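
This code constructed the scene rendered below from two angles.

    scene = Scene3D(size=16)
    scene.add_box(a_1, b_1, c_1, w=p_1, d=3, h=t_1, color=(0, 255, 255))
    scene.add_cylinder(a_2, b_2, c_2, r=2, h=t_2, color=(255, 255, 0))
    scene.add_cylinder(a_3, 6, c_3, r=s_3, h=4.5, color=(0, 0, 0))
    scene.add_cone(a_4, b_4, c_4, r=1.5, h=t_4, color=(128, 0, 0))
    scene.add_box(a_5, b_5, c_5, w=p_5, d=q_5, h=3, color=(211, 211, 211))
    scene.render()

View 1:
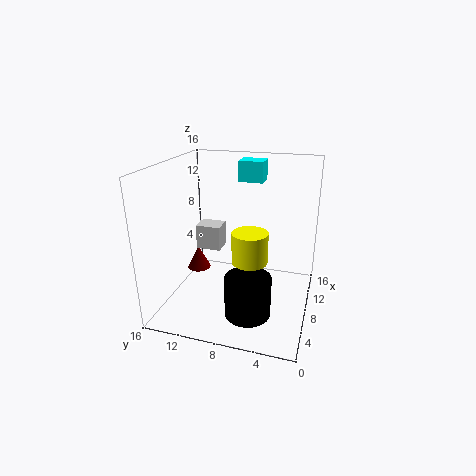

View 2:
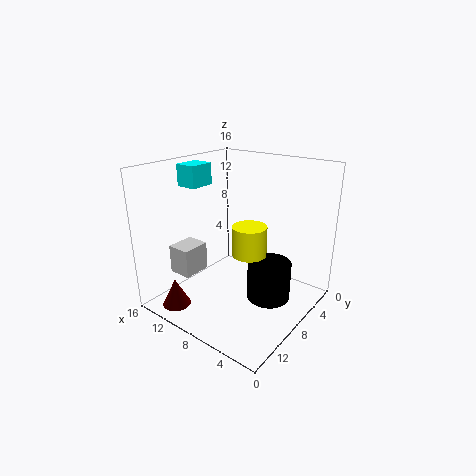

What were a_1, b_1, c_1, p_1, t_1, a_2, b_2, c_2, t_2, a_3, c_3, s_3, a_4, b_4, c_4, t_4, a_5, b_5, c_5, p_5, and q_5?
a_1 = 13; b_1 = 6.5; c_1 = 13; p_1 = 2.5; t_1 = 2.5; a_2 = 7.5; b_2 = 6.5; c_2 = 5.5; t_2 = 3.5; a_3 = 5; c_3 = 0.5; s_3 = 2.5; a_4 = 11.5; b_4 = 14.5; c_4 = 1.5; t_4 = 3; a_5 = 10; b_5 = 11; c_5 = 5; p_5 = 2.5; q_5 = 3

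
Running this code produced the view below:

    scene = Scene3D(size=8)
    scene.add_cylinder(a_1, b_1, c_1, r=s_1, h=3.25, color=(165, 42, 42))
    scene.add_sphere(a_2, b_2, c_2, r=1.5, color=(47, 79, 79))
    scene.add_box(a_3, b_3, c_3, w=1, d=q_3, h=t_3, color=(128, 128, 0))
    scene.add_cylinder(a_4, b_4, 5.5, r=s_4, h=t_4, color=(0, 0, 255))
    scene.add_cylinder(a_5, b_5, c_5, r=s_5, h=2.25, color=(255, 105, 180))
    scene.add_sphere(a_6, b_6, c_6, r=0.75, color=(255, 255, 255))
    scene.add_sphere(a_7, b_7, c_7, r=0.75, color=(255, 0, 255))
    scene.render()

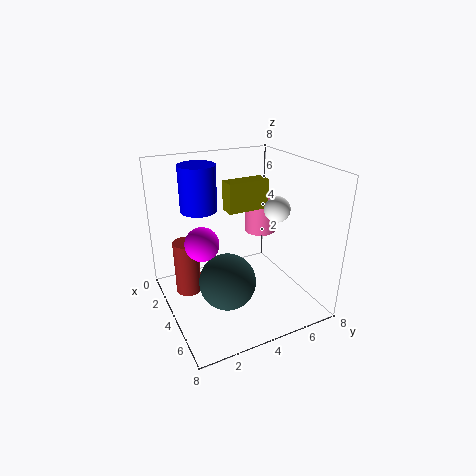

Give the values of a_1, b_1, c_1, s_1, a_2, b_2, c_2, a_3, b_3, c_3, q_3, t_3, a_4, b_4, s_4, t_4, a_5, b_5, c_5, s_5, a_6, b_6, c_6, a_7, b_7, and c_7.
a_1 = 2.25, b_1 = 1.5, c_1 = 0.25, s_1 = 0.75, a_2 = 5.25, b_2 = 2.75, c_2 = 2.25, a_3 = 2, b_3 = 4, c_3 = 5, q_3 = 2.5, t_3 = 1.75, a_4 = 2.75, b_4 = 2.25, s_4 = 1, t_4 = 2.5, a_5 = 1.75, b_5 = 6.75, c_5 = 3, s_5 = 1, a_6 = 4, b_6 = 6.5, c_6 = 5.25, a_7 = 6.5, b_7 = 1, c_7 = 5.5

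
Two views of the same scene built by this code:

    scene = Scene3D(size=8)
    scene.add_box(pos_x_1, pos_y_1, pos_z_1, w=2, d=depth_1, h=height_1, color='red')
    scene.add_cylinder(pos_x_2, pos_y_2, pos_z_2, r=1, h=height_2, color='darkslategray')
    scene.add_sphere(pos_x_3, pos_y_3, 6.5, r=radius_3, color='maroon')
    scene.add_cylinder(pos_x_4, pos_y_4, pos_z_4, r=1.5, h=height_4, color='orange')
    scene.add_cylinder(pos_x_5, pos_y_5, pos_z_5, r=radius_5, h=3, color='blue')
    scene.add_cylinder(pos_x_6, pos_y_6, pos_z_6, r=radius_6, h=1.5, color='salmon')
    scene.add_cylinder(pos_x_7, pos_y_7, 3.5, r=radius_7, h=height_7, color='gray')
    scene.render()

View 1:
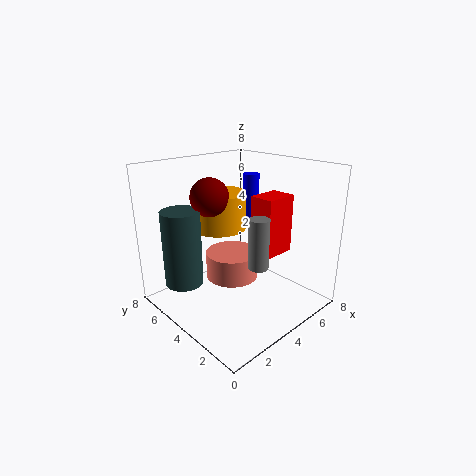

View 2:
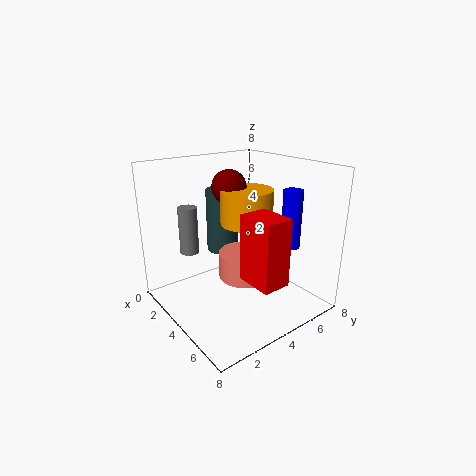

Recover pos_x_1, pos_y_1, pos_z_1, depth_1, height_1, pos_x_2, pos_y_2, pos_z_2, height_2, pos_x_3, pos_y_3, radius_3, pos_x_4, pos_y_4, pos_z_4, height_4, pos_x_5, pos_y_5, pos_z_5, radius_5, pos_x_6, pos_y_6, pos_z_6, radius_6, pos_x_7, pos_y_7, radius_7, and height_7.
pos_x_1 = 5.5, pos_y_1 = 3, pos_z_1 = 2.5, depth_1 = 1.5, height_1 = 3.5, pos_x_2 = 1, pos_y_2 = 5, pos_z_2 = 2, height_2 = 4, pos_x_3 = 2.5, pos_y_3 = 4.5, radius_3 = 1, pos_x_4 = 3.5, pos_y_4 = 5, pos_z_4 = 4.5, height_4 = 2, pos_x_5 = 6.5, pos_y_5 = 5.5, pos_z_5 = 4, radius_5 = 0.5, pos_x_6 = 4, pos_y_6 = 4.5, pos_z_6 = 1.5, radius_6 = 1.5, pos_x_7 = 3, pos_y_7 = 1.5, radius_7 = 0.5, height_7 = 2.5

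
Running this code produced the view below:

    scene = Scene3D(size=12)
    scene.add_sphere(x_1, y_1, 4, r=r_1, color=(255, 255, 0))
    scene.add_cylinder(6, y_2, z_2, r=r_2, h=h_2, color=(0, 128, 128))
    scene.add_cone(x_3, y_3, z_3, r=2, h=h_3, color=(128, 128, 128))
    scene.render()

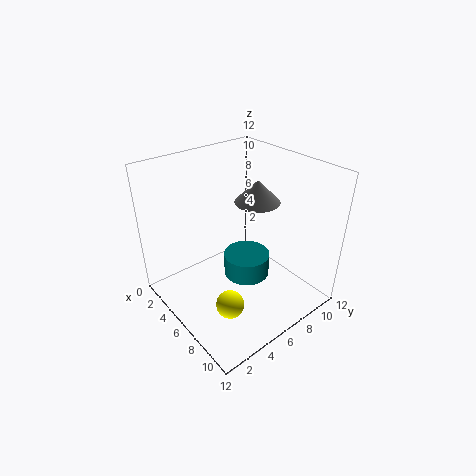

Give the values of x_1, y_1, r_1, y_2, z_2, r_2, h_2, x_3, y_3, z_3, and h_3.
x_1 = 10
y_1 = 2
r_1 = 1
y_2 = 7
z_2 = 2
r_2 = 2
h_2 = 2
x_3 = 5
y_3 = 9
z_3 = 8
h_3 = 2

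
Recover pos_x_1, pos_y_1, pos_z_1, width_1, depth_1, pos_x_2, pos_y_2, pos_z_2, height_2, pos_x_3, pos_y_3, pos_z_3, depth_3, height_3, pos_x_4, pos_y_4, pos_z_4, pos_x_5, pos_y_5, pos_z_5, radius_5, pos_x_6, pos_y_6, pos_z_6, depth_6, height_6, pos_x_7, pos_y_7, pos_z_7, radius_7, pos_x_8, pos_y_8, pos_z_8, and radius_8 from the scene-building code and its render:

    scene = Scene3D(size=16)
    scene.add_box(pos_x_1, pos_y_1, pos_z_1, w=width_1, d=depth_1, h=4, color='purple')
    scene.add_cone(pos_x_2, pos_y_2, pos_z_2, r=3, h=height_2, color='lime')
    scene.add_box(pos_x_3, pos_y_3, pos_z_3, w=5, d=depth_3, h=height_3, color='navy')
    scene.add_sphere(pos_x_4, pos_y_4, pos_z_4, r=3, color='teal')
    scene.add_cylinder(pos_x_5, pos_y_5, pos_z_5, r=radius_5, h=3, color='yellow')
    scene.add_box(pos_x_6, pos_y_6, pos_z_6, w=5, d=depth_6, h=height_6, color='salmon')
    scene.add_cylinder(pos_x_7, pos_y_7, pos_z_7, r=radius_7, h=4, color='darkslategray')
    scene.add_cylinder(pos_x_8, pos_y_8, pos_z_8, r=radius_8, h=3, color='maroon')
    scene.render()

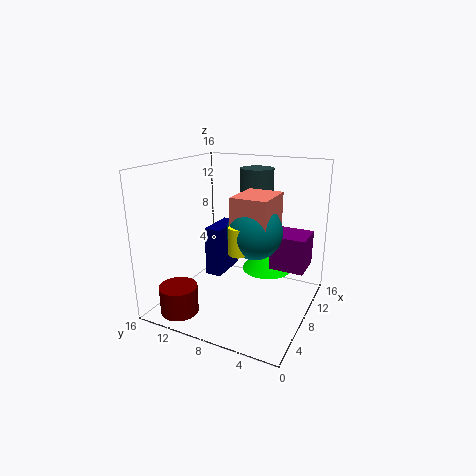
pos_x_1 = 10, pos_y_1 = 1, pos_z_1 = 4, width_1 = 4, depth_1 = 4, pos_x_2 = 12, pos_y_2 = 6, pos_z_2 = 3, height_2 = 4, pos_x_3 = 9, pos_y_3 = 11, pos_z_3 = 2, depth_3 = 2, height_3 = 6, pos_x_4 = 8, pos_y_4 = 6, pos_z_4 = 9, pos_x_5 = 6, pos_y_5 = 7, pos_z_5 = 7, radius_5 = 1, pos_x_6 = 6, pos_y_6 = 4, pos_z_6 = 9, depth_6 = 4, height_6 = 4, pos_x_7 = 13, pos_y_7 = 8, pos_z_7 = 11, radius_7 = 2, pos_x_8 = 2, pos_y_8 = 12, pos_z_8 = 1, radius_8 = 2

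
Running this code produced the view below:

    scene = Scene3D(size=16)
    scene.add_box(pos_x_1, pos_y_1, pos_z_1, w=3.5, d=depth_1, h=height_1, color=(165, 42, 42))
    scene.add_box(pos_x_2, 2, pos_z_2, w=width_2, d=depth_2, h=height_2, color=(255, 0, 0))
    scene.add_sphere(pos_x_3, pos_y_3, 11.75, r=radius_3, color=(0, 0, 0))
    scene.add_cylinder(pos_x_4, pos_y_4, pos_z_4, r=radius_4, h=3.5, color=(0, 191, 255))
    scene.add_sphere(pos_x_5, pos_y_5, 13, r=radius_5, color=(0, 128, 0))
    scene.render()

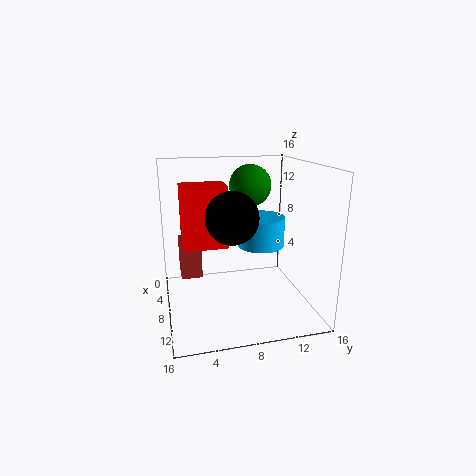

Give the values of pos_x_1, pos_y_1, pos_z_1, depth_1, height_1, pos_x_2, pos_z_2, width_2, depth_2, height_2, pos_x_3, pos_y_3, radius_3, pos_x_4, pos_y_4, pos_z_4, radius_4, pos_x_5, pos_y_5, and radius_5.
pos_x_1 = 1.75, pos_y_1 = 1.75, pos_z_1 = 2.25, depth_1 = 2.5, height_1 = 4.5, pos_x_2 = 4.25, pos_z_2 = 6.75, width_2 = 3.5, depth_2 = 5, height_2 = 7, pos_x_3 = 12.75, pos_y_3 = 6.25, radius_3 = 2.5, pos_x_4 = 6.25, pos_y_4 = 11.25, pos_z_4 = 6.25, radius_4 = 2.75, pos_x_5 = 4, pos_y_5 = 10.5, radius_5 = 2.5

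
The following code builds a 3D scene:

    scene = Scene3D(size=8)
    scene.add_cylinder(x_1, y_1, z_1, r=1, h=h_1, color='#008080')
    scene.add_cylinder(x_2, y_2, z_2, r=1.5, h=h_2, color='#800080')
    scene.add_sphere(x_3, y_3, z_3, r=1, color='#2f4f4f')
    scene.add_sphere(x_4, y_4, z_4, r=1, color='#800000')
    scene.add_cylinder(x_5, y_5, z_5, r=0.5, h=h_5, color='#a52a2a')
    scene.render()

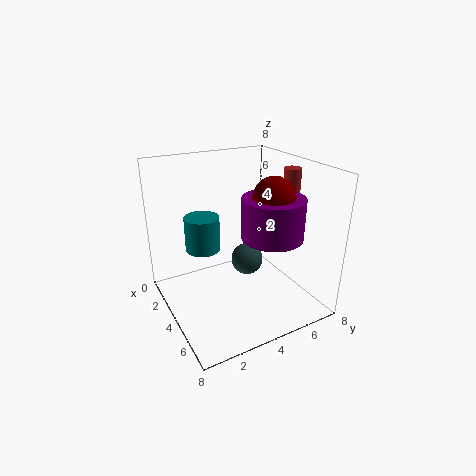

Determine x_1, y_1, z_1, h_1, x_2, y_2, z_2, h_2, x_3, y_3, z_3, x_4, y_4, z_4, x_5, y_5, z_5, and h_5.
x_1 = 2.5, y_1 = 2.5, z_1 = 3, h_1 = 2, x_2 = 6.5, y_2 = 4.5, z_2 = 5, h_2 = 2, x_3 = 2.5, y_3 = 5.5, z_3 = 1.5, x_4 = 6.5, y_4 = 4.5, z_4 = 7, x_5 = 4, y_5 = 7.5, z_5 = 5, h_5 = 2.5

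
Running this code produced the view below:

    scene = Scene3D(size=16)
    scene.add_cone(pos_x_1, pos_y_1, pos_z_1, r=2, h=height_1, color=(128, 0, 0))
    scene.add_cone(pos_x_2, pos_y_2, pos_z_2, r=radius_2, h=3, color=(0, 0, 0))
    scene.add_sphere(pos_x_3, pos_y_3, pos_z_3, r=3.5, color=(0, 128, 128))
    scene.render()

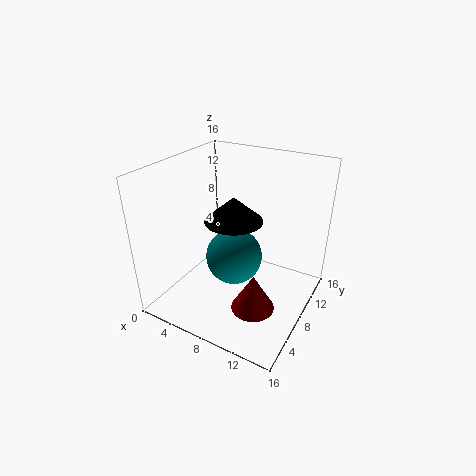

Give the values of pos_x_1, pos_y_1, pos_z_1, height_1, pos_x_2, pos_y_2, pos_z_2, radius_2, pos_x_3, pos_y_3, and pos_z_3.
pos_x_1 = 13; pos_y_1 = 2; pos_z_1 = 5; height_1 = 3.5; pos_x_2 = 6; pos_y_2 = 10.5; pos_z_2 = 8.5; radius_2 = 3.5; pos_x_3 = 6; pos_y_3 = 10.5; pos_z_3 = 3.5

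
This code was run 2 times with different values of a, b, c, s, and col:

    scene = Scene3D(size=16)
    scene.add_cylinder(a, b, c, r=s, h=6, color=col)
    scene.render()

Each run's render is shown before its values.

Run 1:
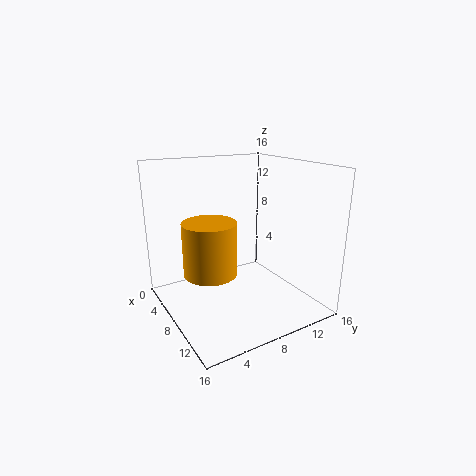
a = 7
b = 5
c = 4
s = 3
col = 'orange'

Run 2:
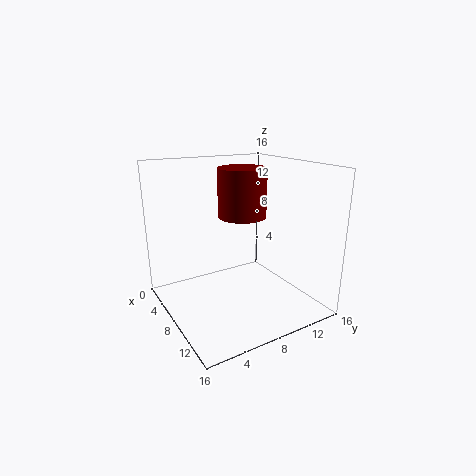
a = 4
b = 11
c = 9
s = 3
col = 'maroon'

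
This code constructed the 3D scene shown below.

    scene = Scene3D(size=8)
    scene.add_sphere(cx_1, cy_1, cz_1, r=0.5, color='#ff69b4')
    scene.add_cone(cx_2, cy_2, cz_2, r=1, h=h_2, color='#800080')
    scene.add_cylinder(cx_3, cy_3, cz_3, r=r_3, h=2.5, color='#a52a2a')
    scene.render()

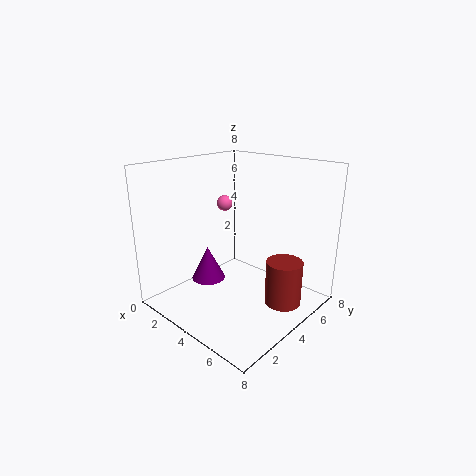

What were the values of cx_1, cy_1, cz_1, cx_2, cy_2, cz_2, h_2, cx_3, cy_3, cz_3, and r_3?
cx_1 = 1
cy_1 = 6
cz_1 = 5
cx_2 = 2
cy_2 = 3.5
cz_2 = 1
h_2 = 2
cx_3 = 6.5
cy_3 = 5
cz_3 = 0.5
r_3 = 1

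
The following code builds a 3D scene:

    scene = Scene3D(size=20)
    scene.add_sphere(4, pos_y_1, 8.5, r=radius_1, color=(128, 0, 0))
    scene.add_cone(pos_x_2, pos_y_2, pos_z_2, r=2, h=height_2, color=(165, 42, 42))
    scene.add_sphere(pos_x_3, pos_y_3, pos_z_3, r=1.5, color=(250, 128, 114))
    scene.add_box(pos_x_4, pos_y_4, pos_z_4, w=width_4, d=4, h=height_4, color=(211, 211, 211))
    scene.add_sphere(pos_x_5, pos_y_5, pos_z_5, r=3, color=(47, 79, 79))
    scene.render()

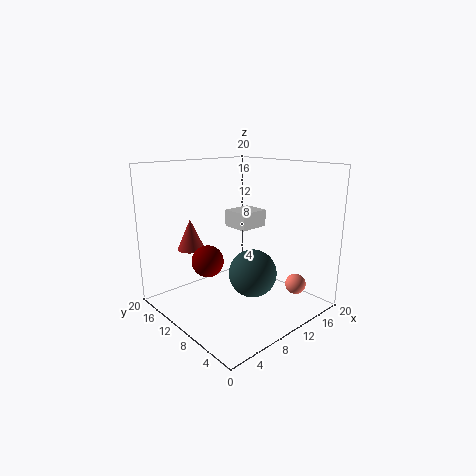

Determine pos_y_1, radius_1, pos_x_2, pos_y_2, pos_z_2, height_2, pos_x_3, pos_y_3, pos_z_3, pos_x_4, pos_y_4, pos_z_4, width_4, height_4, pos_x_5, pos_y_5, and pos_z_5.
pos_y_1 = 9, radius_1 = 2, pos_x_2 = 6.5, pos_y_2 = 16.5, pos_z_2 = 7.5, height_2 = 4.5, pos_x_3 = 17, pos_y_3 = 5, pos_z_3 = 2.5, pos_x_4 = 11.5, pos_y_4 = 10.5, pos_z_4 = 10.5, width_4 = 4.5, height_4 = 2.5, pos_x_5 = 8, pos_y_5 = 5, pos_z_5 = 7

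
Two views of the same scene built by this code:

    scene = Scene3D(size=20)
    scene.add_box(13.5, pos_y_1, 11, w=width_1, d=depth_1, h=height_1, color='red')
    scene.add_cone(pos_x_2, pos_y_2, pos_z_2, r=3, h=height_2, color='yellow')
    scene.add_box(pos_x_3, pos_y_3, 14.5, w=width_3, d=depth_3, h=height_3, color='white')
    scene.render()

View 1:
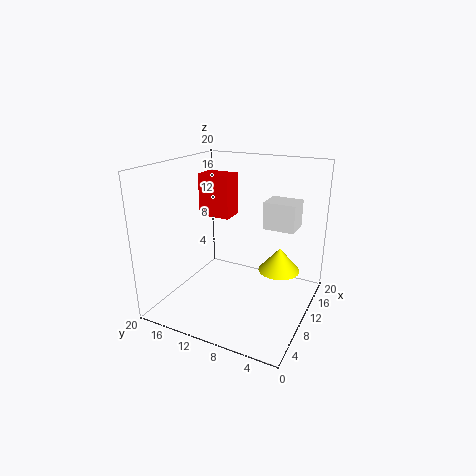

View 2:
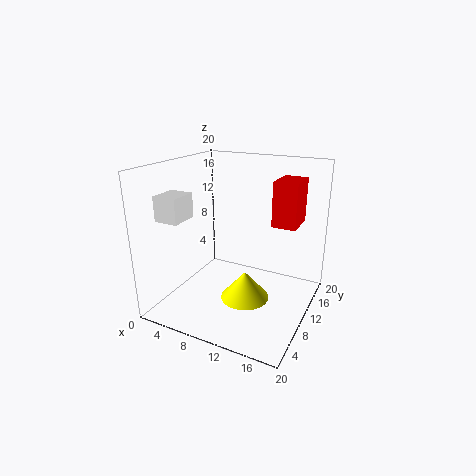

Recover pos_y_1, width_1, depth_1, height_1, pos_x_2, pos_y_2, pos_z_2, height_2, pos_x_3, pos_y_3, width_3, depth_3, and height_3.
pos_y_1 = 13.5, width_1 = 3.5, depth_1 = 5, height_1 = 6.5, pos_x_2 = 13.5, pos_y_2 = 5, pos_z_2 = 4.5, height_2 = 3.5, pos_x_3 = 4, pos_y_3 = 0.5, width_3 = 3, depth_3 = 3.5, height_3 = 3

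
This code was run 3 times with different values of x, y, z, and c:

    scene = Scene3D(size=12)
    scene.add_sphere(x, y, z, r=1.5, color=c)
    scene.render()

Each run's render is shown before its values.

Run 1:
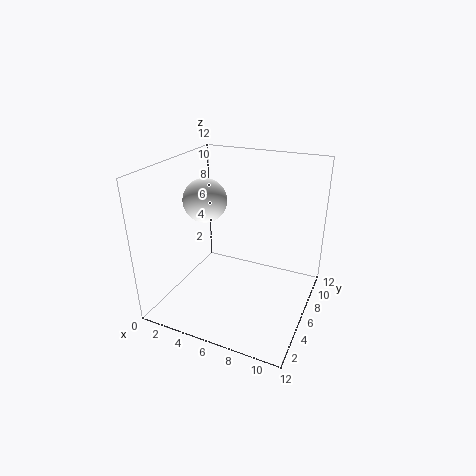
x = 5.25
y = 2.25
z = 10.5
c = 'white'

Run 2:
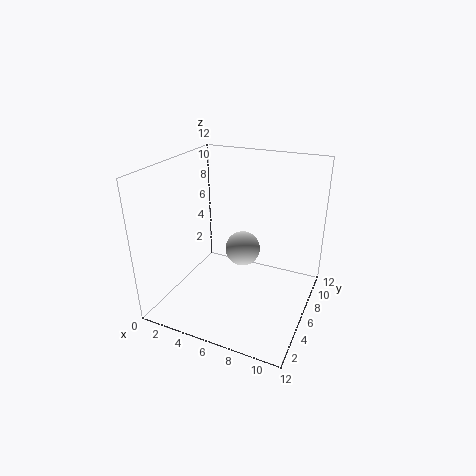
x = 6
y = 7
z = 4.5
c = 'lightgray'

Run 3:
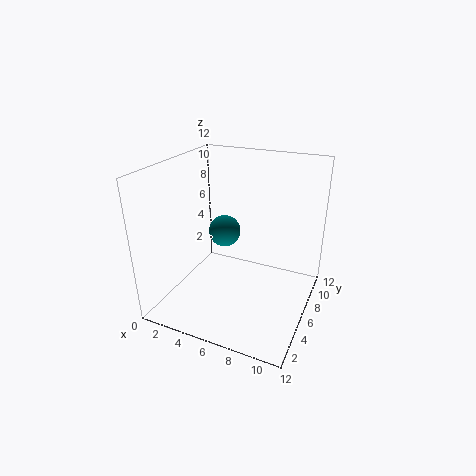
x = 3.25
y = 9
z = 4.75
c = 'teal'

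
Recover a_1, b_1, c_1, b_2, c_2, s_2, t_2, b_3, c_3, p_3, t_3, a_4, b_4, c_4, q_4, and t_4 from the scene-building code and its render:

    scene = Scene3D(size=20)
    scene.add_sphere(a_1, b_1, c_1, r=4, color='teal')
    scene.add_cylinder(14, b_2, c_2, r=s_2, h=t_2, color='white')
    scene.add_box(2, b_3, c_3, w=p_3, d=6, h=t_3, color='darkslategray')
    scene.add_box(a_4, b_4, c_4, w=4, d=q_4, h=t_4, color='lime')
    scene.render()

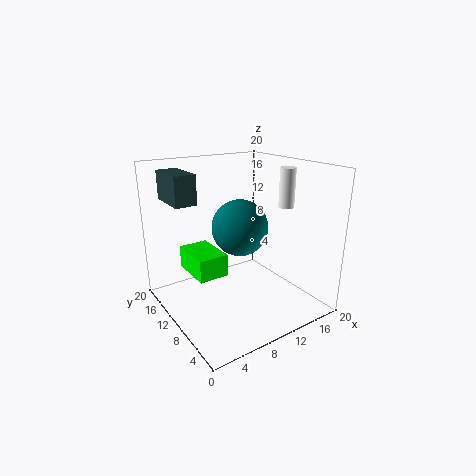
a_1 = 11
b_1 = 11
c_1 = 11
b_2 = 5
c_2 = 15
s_2 = 1
t_2 = 5
b_3 = 12
c_3 = 15
p_3 = 3
t_3 = 4
a_4 = 3
b_4 = 8
c_4 = 6
q_4 = 6
t_4 = 3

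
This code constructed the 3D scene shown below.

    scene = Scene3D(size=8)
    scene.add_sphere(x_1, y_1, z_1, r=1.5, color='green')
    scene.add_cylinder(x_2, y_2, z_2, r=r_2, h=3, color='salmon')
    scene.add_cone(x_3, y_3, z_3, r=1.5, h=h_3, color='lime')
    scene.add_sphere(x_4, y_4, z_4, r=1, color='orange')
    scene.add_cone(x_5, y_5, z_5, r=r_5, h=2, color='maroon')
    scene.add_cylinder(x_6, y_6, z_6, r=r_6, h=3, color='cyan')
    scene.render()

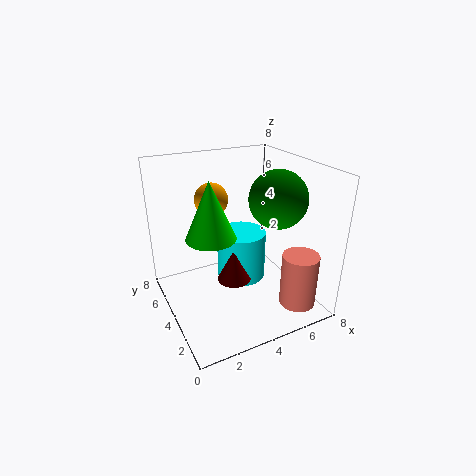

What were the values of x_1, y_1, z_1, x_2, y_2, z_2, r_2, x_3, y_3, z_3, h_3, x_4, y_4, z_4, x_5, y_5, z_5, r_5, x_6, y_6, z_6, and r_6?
x_1 = 5.5
y_1 = 2.5
z_1 = 6.5
x_2 = 6.5
y_2 = 1.5
z_2 = 0.5
r_2 = 1
x_3 = 3
y_3 = 5.5
z_3 = 3.5
h_3 = 3.5
x_4 = 3.5
y_4 = 6.5
z_4 = 5.5
x_5 = 4
y_5 = 4.5
z_5 = 1
r_5 = 1
x_6 = 5
y_6 = 5.5
z_6 = 0.5
r_6 = 1.5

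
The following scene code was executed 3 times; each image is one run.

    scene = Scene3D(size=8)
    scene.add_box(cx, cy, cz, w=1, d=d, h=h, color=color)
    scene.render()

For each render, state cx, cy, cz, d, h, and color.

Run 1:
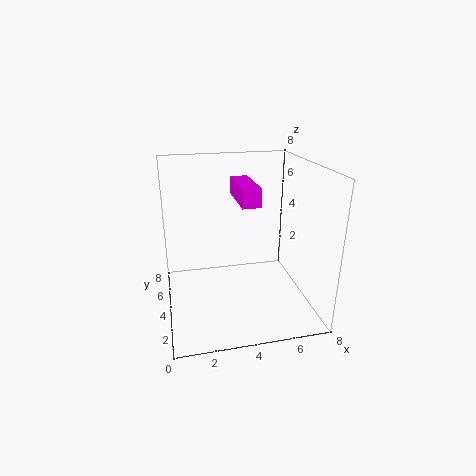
cx = 4; cy = 3; cz = 6; d = 3; h = 1; color = 'magenta'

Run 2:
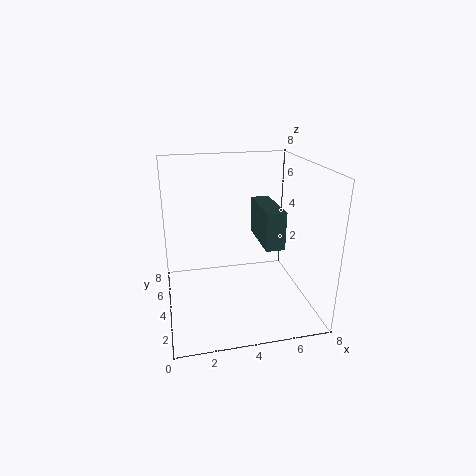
cx = 5; cy = 2; cz = 4; d = 3; h = 2; color = 'darkslategray'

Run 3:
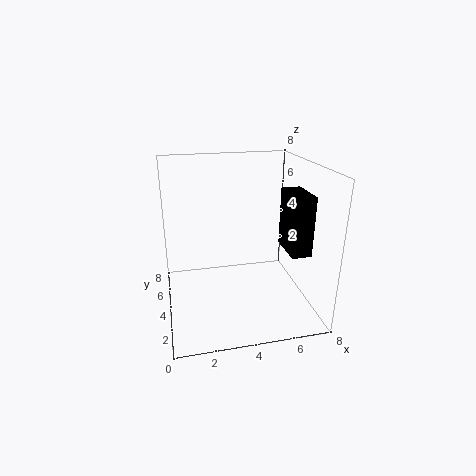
cx = 6; cy = 1; cz = 4; d = 2; h = 3; color = 'black'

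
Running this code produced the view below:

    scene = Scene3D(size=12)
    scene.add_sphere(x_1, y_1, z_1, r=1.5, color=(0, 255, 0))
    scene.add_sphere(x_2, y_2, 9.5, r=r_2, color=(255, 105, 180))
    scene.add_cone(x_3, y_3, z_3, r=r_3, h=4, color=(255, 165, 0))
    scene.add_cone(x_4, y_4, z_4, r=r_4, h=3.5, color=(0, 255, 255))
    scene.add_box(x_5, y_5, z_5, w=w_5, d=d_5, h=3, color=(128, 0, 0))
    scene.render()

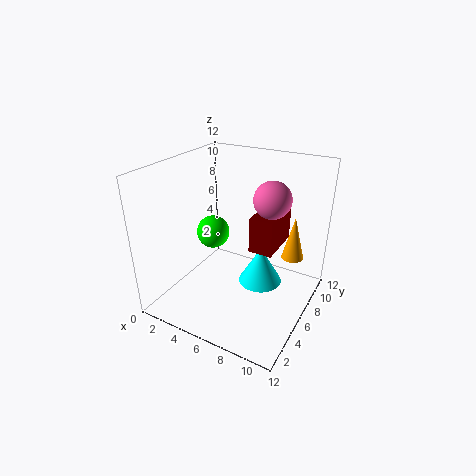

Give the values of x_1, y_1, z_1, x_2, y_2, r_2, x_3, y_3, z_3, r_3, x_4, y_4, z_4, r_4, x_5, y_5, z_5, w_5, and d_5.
x_1 = 2.5, y_1 = 7.5, z_1 = 5, x_2 = 8.5, y_2 = 7, r_2 = 1.5, x_3 = 9.5, y_3 = 10, z_3 = 3, r_3 = 1, x_4 = 7, y_4 = 8.5, z_4 = 0.5, r_4 = 2, x_5 = 7, y_5 = 6, z_5 = 5, w_5 = 2, d_5 = 4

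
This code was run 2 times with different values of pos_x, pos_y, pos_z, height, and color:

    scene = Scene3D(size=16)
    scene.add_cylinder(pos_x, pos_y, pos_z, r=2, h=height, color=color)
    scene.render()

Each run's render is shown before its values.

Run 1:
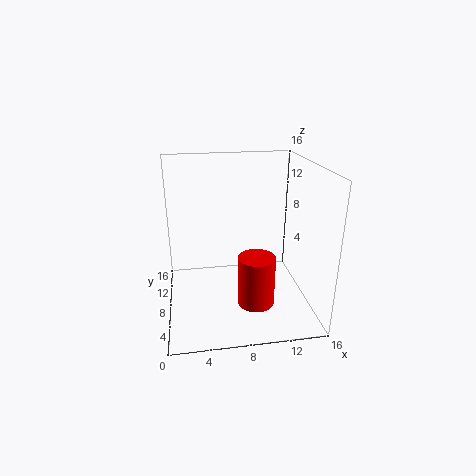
pos_x = 9.5; pos_y = 5; pos_z = 1.5; height = 5.5; color = 'red'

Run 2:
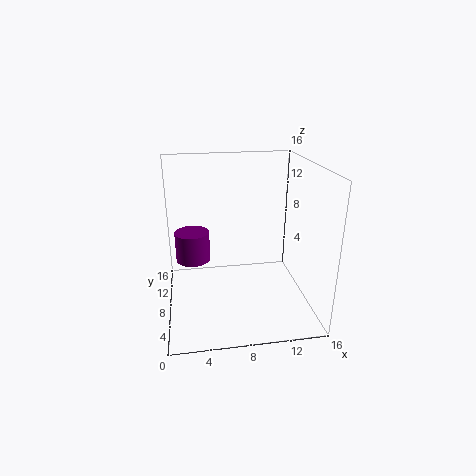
pos_x = 3; pos_y = 10.5; pos_z = 4.5; height = 3.5; color = 'purple'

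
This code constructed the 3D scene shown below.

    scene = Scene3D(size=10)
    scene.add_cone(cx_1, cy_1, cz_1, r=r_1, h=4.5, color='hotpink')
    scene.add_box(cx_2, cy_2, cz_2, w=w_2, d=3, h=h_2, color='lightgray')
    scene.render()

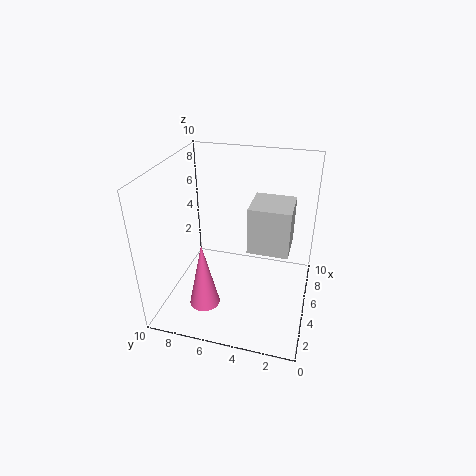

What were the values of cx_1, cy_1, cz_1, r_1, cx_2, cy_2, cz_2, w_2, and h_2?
cx_1 = 2
cy_1 = 6.5
cz_1 = 1.5
r_1 = 1
cx_2 = 5.5
cy_2 = 1.5
cz_2 = 3.5
w_2 = 3
h_2 = 3.5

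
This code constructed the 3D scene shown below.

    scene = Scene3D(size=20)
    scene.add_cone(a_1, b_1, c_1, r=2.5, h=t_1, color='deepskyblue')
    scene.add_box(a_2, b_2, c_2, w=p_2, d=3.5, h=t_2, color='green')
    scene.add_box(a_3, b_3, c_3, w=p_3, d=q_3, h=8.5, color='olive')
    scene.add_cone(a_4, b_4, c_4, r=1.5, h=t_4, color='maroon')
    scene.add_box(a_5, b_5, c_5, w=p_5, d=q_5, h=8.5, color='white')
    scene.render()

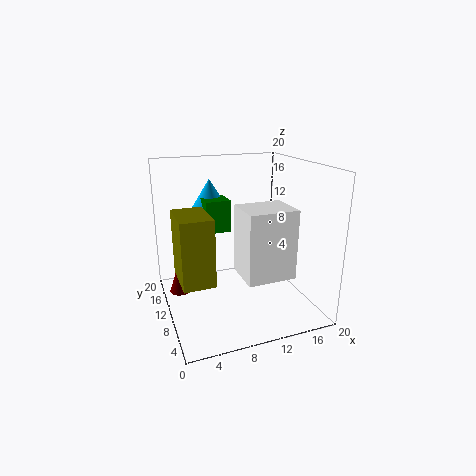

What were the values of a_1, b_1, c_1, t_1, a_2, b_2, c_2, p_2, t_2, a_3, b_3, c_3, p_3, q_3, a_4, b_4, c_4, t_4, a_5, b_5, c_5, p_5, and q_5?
a_1 = 7.5; b_1 = 15; c_1 = 13.5; t_1 = 4; a_2 = 6; b_2 = 11.5; c_2 = 10.5; p_2 = 3.5; t_2 = 4.5; a_3 = 1; b_3 = 4; c_3 = 6.5; p_3 = 4; q_3 = 6; a_4 = 2; b_4 = 12.5; c_4 = 2; t_4 = 4.5; a_5 = 8; b_5 = 1; c_5 = 7.5; p_5 = 6; q_5 = 5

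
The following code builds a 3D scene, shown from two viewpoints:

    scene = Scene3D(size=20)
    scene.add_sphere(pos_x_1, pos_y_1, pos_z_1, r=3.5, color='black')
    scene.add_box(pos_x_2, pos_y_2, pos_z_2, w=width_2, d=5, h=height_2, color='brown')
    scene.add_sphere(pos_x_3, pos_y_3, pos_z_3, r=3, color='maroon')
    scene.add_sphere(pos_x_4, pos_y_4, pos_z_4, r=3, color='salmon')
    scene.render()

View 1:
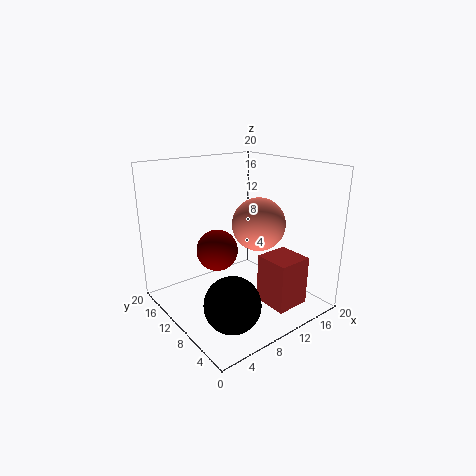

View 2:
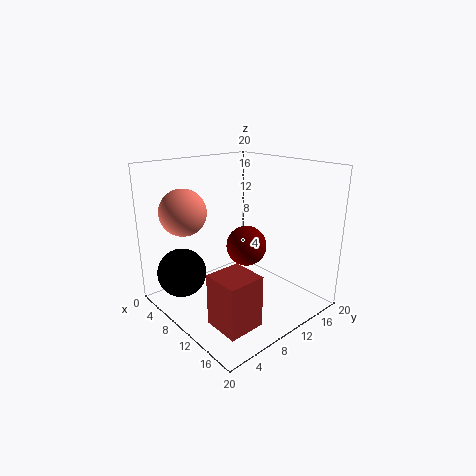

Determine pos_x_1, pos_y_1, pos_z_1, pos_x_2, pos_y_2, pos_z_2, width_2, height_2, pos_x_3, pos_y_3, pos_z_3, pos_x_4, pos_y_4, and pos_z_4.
pos_x_1 = 4.5; pos_y_1 = 4; pos_z_1 = 4.5; pos_x_2 = 12; pos_y_2 = 3; pos_z_2 = 0.5; width_2 = 5; height_2 = 7; pos_x_3 = 8.5; pos_y_3 = 13; pos_z_3 = 7.5; pos_x_4 = 7.5; pos_y_4 = 3; pos_z_4 = 14.5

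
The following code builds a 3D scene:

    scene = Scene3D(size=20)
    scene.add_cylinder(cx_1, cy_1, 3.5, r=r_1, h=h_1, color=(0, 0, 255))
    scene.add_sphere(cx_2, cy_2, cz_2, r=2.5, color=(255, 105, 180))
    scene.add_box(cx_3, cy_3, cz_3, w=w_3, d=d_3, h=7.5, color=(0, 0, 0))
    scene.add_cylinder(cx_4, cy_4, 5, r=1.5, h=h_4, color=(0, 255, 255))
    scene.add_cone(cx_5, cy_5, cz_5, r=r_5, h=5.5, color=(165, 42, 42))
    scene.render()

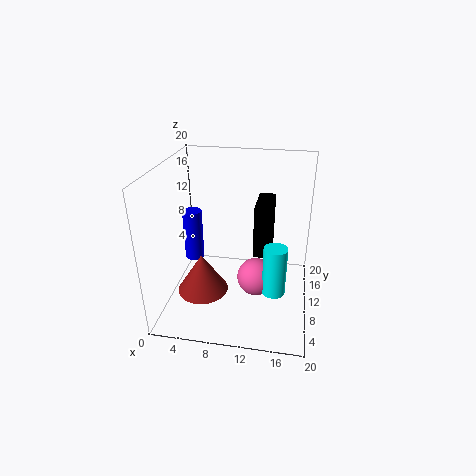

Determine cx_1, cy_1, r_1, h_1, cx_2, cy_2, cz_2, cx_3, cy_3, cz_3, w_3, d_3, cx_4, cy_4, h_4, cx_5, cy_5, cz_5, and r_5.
cx_1 = 2, cy_1 = 14.5, r_1 = 1.5, h_1 = 8, cx_2 = 13, cy_2 = 7, cz_2 = 6, cx_3 = 12, cy_3 = 11, cz_3 = 6.5, w_3 = 2.5, d_3 = 6.5, cx_4 = 15.5, cy_4 = 5.5, h_4 = 6.5, cx_5 = 5.5, cy_5 = 7, cz_5 = 3, r_5 = 3.5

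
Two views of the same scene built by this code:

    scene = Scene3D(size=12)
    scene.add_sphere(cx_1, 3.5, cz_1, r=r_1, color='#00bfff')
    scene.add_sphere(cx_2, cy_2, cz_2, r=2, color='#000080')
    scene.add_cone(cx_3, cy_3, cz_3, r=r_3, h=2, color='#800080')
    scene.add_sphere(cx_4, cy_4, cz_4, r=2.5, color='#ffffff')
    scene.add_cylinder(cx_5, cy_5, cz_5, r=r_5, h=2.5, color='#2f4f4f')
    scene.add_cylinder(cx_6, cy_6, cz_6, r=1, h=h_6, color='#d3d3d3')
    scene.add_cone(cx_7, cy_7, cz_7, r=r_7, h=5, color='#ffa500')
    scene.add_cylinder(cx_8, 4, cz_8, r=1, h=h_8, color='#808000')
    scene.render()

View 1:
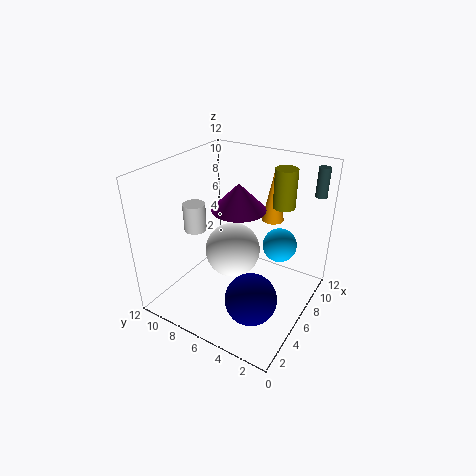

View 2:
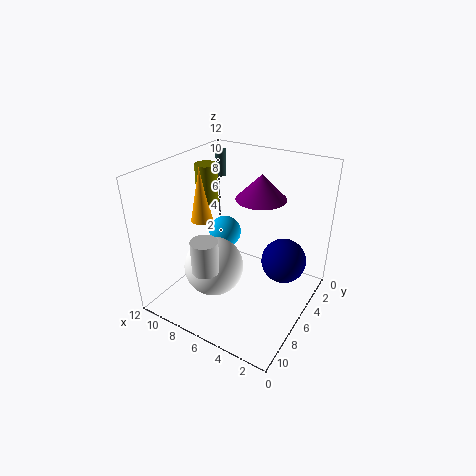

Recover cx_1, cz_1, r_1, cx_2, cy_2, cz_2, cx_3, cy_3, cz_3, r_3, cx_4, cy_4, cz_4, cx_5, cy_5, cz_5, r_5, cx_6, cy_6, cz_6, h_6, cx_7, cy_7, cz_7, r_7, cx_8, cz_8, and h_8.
cx_1 = 9, cz_1 = 4.5, r_1 = 1.5, cx_2 = 3, cy_2 = 3, cz_2 = 3, cx_3 = 4.5, cy_3 = 5, cz_3 = 9.5, r_3 = 2, cx_4 = 7.5, cy_4 = 7.5, cz_4 = 3.5, cx_5 = 11, cy_5 = 1, cz_5 = 9, r_5 = 0.5, cx_6 = 6, cy_6 = 10.5, cz_6 = 5.5, h_6 = 2.5, cx_7 = 10.5, cy_7 = 5, cz_7 = 6, r_7 = 1, cx_8 = 10.5, cz_8 = 7.5, h_8 = 3.5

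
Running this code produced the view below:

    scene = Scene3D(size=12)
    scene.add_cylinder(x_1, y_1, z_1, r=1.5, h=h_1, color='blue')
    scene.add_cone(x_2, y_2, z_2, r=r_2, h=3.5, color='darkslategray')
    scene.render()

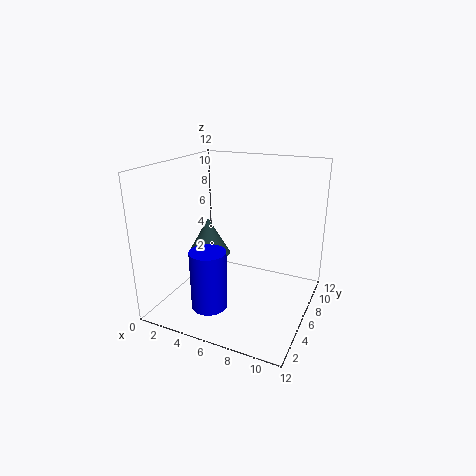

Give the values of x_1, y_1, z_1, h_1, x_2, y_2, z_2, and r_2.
x_1 = 4.5; y_1 = 3.5; z_1 = 0.5; h_1 = 5; x_2 = 2; y_2 = 8; z_2 = 3; r_2 = 2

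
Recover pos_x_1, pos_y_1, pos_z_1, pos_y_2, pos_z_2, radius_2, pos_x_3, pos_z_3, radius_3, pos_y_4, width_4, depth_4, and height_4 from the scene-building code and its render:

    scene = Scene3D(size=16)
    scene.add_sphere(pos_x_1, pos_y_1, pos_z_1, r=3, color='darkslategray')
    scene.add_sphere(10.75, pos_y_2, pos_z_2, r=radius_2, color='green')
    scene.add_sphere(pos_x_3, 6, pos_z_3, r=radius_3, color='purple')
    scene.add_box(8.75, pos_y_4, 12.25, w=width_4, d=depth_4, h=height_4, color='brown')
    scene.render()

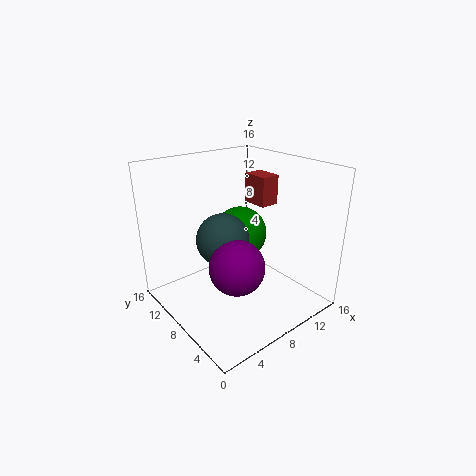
pos_x_1 = 7, pos_y_1 = 9.5, pos_z_1 = 7.5, pos_y_2 = 11, pos_z_2 = 6.75, radius_2 = 3.25, pos_x_3 = 6.25, pos_z_3 = 5.75, radius_3 = 3, pos_y_4 = 5, width_4 = 2, depth_4 = 2.75, height_4 = 3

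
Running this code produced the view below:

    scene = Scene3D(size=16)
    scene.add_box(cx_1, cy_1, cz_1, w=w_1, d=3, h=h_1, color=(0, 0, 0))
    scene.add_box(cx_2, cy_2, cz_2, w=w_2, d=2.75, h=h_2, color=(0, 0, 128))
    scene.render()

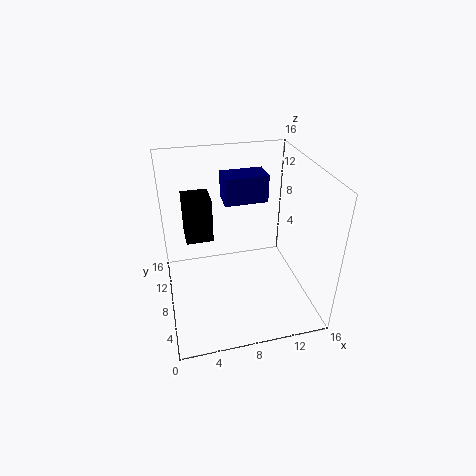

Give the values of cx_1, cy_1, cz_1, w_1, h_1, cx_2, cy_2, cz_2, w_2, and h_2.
cx_1 = 2.25
cy_1 = 6.25
cz_1 = 9.25
w_1 = 2.75
h_1 = 4.5
cx_2 = 6.75
cy_2 = 8.5
cz_2 = 11.75
w_2 = 4.75
h_2 = 3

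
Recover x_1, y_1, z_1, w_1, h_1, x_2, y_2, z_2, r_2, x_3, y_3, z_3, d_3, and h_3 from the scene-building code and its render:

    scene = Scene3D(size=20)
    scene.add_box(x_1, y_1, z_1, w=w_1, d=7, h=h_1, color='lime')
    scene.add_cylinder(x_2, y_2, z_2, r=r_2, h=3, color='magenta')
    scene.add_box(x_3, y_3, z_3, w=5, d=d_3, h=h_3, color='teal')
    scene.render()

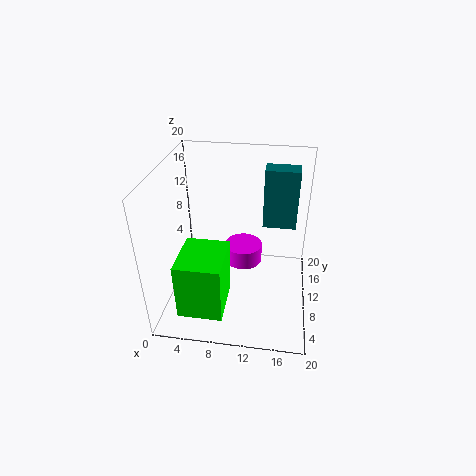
x_1 = 3
y_1 = 2
z_1 = 2
w_1 = 6
h_1 = 8
x_2 = 10
y_2 = 16
z_2 = 2
r_2 = 3
x_3 = 13
y_3 = 15
z_3 = 9
d_3 = 3
h_3 = 9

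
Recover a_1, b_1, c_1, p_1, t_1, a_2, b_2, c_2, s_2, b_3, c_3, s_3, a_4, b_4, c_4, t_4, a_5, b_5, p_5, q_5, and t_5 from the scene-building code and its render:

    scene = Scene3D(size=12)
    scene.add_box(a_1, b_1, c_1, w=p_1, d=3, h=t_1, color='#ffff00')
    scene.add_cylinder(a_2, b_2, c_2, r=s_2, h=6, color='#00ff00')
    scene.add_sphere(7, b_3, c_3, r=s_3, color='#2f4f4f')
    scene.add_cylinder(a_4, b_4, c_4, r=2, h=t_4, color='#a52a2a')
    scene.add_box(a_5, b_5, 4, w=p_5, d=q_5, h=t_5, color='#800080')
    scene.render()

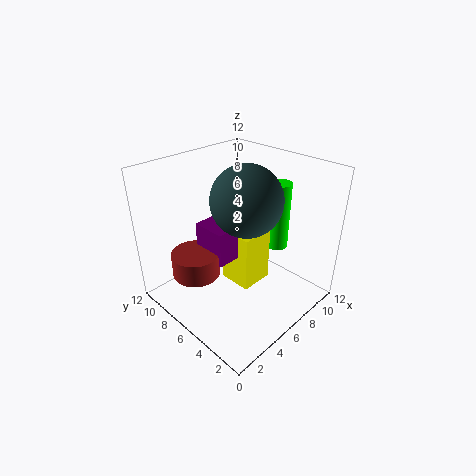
a_1 = 6; b_1 = 5; c_1 = 1; p_1 = 3; t_1 = 5; a_2 = 10; b_2 = 5; c_2 = 4; s_2 = 1; b_3 = 6; c_3 = 9; s_3 = 3; a_4 = 3; b_4 = 8; c_4 = 3; t_4 = 2; a_5 = 4; b_5 = 6; p_5 = 4; q_5 = 3; t_5 = 3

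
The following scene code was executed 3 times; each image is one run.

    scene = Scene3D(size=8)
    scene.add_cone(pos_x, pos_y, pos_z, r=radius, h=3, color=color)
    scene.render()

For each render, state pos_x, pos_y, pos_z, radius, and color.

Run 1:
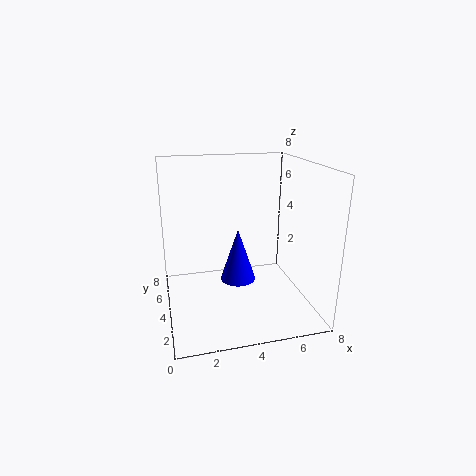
pos_x = 4
pos_y = 4
pos_z = 1.5
radius = 1
color = 'blue'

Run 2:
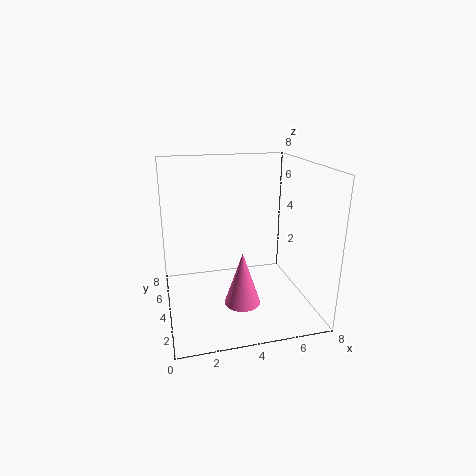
pos_x = 4
pos_y = 3
pos_z = 0.5
radius = 1
color = 'hotpink'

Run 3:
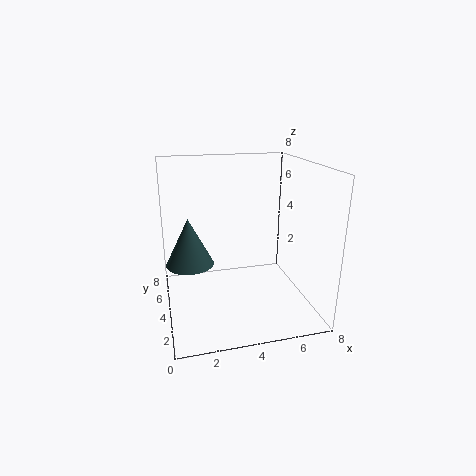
pos_x = 1.5
pos_y = 6.5
pos_z = 1.5
radius = 1.5
color = 'darkslategray'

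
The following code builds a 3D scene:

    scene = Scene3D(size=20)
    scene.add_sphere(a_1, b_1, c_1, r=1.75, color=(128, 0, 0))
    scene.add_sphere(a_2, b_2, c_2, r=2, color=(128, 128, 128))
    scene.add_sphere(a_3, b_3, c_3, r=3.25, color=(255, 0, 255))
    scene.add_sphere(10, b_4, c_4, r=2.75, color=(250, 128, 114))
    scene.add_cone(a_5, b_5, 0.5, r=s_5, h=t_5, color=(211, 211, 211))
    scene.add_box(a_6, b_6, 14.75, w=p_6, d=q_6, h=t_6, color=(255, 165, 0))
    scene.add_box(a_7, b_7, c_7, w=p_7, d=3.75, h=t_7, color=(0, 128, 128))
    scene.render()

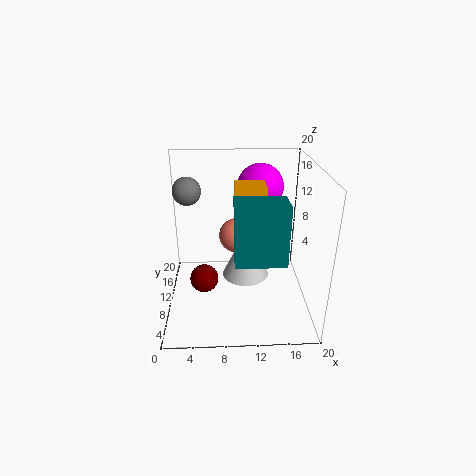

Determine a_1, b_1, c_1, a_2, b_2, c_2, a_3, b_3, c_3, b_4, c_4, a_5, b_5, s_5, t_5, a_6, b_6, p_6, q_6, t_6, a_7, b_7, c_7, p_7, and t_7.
a_1 = 5.5, b_1 = 4.5, c_1 = 7.25, a_2 = 3, b_2 = 13.25, c_2 = 15.75, a_3 = 13.25, b_3 = 13.25, c_3 = 16.25, b_4 = 16.75, c_4 = 7, a_5 = 11.5, b_5 = 15.5, s_5 = 3.75, t_5 = 7.75, a_6 = 9.5, b_6 = 5.5, p_6 = 3.75, q_6 = 3.75, t_6 = 3.75, a_7 = 9.25, b_7 = 1, c_7 = 10.75, p_7 = 6, t_7 = 7.25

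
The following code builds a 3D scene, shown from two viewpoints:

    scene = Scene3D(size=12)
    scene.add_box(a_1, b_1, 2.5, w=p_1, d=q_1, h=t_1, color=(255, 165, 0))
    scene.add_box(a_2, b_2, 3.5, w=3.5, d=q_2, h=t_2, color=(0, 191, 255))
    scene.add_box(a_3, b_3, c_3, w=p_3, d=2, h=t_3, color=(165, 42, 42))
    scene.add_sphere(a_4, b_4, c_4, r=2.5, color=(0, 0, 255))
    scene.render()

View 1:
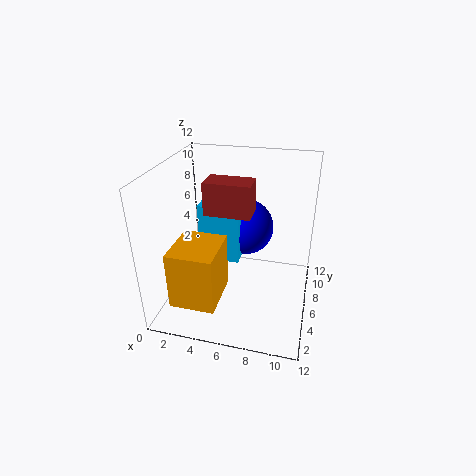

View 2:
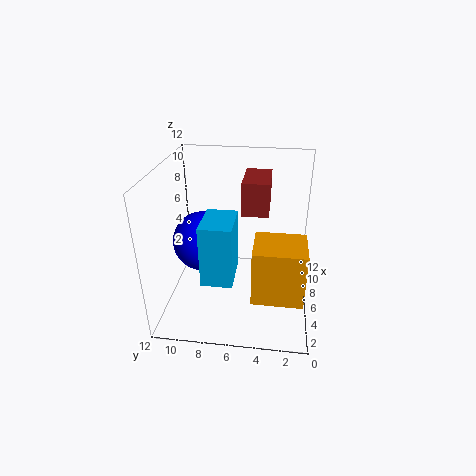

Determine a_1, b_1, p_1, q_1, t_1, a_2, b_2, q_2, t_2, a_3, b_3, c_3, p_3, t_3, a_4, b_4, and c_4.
a_1 = 2, b_1 = 0.5, p_1 = 3.5, q_1 = 4, t_1 = 4.5, a_2 = 2.5, b_2 = 6, q_2 = 2.5, t_2 = 5, a_3 = 4, b_3 = 3.5, c_3 = 9, p_3 = 3.5, t_3 = 2.5, a_4 = 6, b_4 = 9, c_4 = 5.5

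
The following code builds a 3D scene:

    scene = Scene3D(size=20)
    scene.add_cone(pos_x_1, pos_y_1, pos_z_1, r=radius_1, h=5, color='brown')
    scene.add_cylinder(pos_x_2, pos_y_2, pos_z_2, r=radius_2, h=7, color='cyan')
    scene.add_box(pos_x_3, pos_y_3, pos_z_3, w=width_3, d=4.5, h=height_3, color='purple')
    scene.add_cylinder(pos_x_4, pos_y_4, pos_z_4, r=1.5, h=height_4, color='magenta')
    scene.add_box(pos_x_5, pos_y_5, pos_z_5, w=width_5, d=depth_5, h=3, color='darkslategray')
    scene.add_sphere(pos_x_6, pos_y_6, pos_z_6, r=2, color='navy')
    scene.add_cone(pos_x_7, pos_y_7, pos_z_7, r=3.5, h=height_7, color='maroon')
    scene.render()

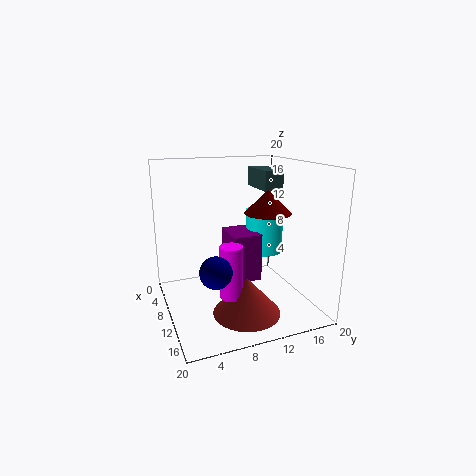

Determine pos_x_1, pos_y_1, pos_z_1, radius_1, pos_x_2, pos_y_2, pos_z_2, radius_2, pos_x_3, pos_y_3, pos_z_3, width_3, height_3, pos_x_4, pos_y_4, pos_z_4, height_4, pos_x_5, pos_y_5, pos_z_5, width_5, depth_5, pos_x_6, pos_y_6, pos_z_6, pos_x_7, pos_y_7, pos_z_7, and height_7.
pos_x_1 = 14.5
pos_y_1 = 9.5
pos_z_1 = 1
radius_1 = 4.5
pos_x_2 = 4
pos_y_2 = 17
pos_z_2 = 5
radius_2 = 3
pos_x_3 = 1.5
pos_y_3 = 10.5
pos_z_3 = 1.5
width_3 = 6
height_3 = 7.5
pos_x_4 = 14
pos_y_4 = 7.5
pos_z_4 = 3.5
height_4 = 7
pos_x_5 = 0.5
pos_y_5 = 15.5
pos_z_5 = 15.5
width_5 = 6.5
depth_5 = 3
pos_x_6 = 15.5
pos_y_6 = 5
pos_z_6 = 8
pos_x_7 = 8
pos_y_7 = 15.5
pos_z_7 = 12.5
height_7 = 3.5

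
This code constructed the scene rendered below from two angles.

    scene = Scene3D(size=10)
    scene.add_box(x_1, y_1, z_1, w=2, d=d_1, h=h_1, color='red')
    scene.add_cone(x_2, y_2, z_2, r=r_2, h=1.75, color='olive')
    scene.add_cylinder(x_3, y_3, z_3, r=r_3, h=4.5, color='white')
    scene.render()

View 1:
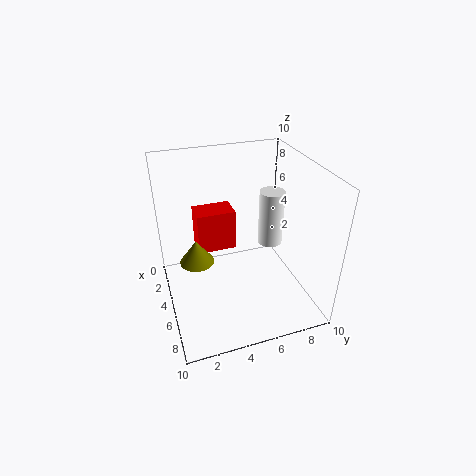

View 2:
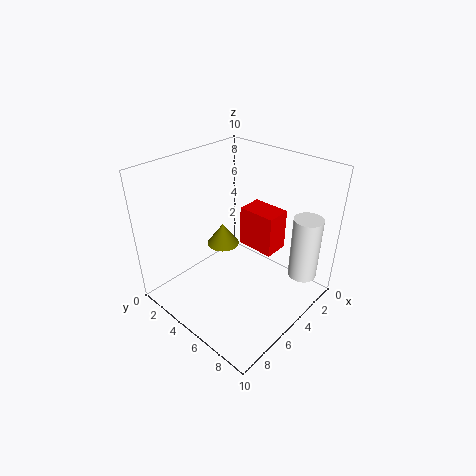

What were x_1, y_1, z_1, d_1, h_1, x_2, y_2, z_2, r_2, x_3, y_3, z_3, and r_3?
x_1 = 0.25
y_1 = 2.75
z_1 = 2.25
d_1 = 3
h_1 = 3.25
x_2 = 3.75
y_2 = 2.25
z_2 = 2.75
r_2 = 1.25
x_3 = 2.25
y_3 = 8.75
z_3 = 2.25
r_3 = 1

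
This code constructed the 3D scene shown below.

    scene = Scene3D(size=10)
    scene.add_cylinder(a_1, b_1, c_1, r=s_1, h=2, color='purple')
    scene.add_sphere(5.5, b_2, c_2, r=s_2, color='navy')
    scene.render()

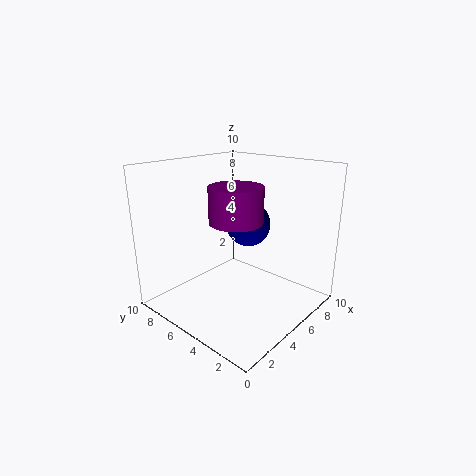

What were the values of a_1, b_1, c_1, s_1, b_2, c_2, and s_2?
a_1 = 2, b_1 = 2.5, c_1 = 7.5, s_1 = 1.5, b_2 = 4.5, c_2 = 6, s_2 = 1.5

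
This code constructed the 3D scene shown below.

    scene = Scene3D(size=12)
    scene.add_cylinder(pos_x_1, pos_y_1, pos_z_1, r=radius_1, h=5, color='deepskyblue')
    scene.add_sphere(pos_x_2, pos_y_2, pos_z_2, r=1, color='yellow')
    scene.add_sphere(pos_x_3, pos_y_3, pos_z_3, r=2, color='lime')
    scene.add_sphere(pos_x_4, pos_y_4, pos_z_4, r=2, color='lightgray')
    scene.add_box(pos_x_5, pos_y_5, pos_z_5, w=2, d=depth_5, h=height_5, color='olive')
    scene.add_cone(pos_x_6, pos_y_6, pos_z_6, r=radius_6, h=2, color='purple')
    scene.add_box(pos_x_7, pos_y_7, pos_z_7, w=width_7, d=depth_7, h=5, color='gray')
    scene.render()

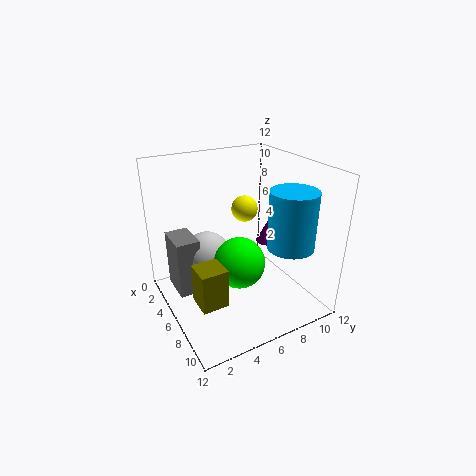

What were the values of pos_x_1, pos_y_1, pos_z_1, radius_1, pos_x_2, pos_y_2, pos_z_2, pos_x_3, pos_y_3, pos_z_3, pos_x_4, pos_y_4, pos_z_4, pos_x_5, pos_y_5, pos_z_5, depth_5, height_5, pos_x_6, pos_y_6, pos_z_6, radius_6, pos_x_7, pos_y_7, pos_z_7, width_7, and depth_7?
pos_x_1 = 8
pos_y_1 = 10
pos_z_1 = 5
radius_1 = 2
pos_x_2 = 7
pos_y_2 = 6
pos_z_2 = 9
pos_x_3 = 8
pos_y_3 = 5
pos_z_3 = 5
pos_x_4 = 4
pos_y_4 = 4
pos_z_4 = 4
pos_x_5 = 8
pos_y_5 = 1
pos_z_5 = 3
depth_5 = 2
height_5 = 3
pos_x_6 = 6
pos_y_6 = 9
pos_z_6 = 5
radius_6 = 1
pos_x_7 = 2
pos_y_7 = 1
pos_z_7 = 1
width_7 = 3
depth_7 = 2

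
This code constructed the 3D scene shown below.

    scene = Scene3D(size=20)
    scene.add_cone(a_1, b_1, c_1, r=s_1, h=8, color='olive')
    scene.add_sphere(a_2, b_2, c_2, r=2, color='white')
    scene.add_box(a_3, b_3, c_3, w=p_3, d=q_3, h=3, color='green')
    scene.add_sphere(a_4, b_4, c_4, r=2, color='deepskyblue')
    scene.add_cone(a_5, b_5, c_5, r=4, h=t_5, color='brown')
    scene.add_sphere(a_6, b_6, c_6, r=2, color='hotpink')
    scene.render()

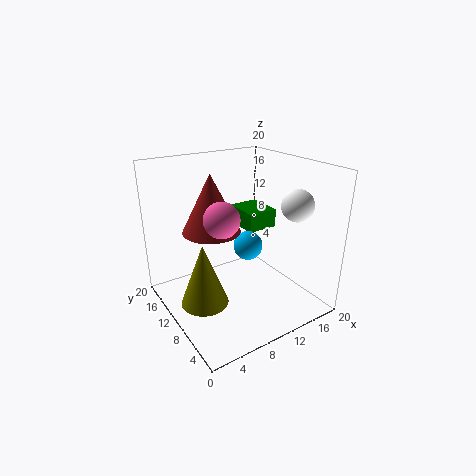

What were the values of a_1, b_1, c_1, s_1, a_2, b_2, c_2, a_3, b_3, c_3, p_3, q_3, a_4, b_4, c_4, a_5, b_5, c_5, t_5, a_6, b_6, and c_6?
a_1 = 3, b_1 = 7, c_1 = 4, s_1 = 3, a_2 = 14, b_2 = 3, c_2 = 16, a_3 = 15, b_3 = 14, c_3 = 8, p_3 = 5, q_3 = 6, a_4 = 11, b_4 = 9, c_4 = 9, a_5 = 7, b_5 = 12, c_5 = 11, t_5 = 8, a_6 = 4, b_6 = 4, c_6 = 16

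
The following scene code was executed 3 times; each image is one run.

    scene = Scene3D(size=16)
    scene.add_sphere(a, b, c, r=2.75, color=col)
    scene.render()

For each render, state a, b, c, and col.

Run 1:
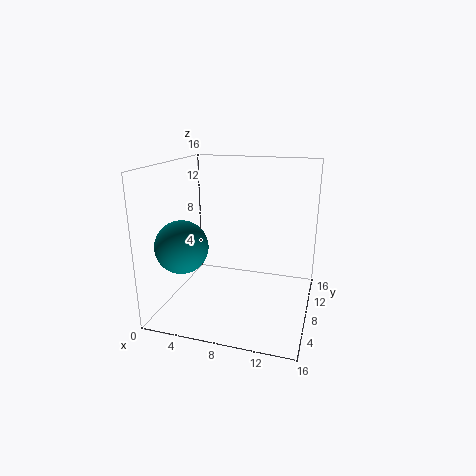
a = 3.25
b = 3.75
c = 8
col = 'teal'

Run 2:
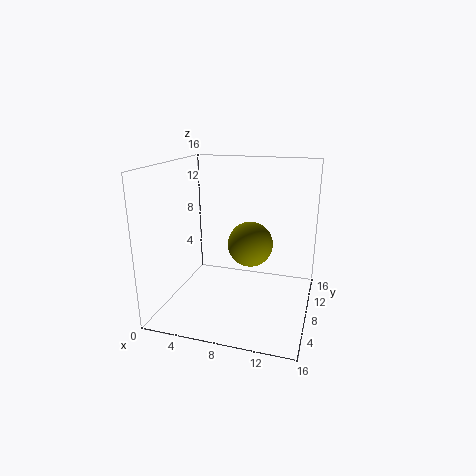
a = 8.5
b = 11.5
c = 6
col = 'olive'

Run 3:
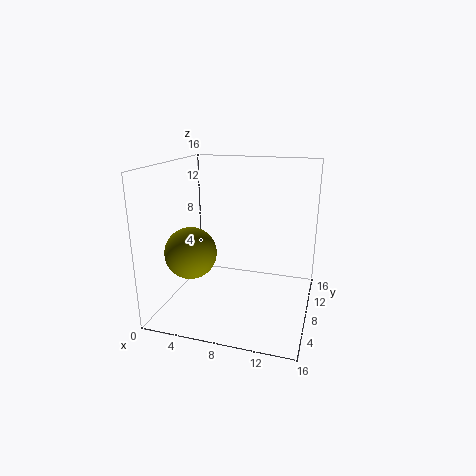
a = 3.75
b = 4.75
c = 7
col = 'olive'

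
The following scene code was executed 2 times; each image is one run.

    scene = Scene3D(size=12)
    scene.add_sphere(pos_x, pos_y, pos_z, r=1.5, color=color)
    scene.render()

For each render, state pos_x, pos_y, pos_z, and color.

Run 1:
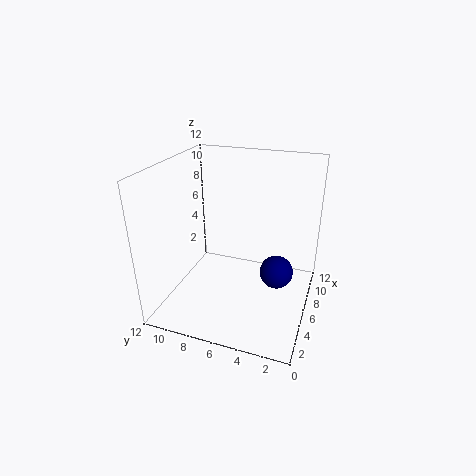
pos_x = 8, pos_y = 3, pos_z = 2, color = 'navy'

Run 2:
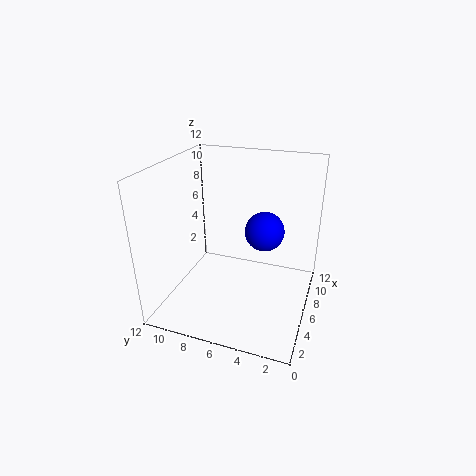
pos_x = 5, pos_y = 3.5, pos_z = 7.5, color = 'blue'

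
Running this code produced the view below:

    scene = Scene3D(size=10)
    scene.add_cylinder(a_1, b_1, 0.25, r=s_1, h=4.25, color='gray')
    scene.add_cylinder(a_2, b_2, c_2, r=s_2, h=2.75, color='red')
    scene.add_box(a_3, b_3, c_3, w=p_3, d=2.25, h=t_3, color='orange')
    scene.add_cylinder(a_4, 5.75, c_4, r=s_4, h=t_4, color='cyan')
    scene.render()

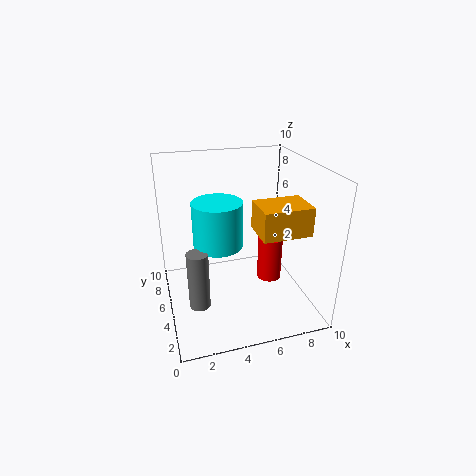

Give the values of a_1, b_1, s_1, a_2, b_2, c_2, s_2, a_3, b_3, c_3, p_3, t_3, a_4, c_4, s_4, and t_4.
a_1 = 2
b_1 = 4.5
s_1 = 0.75
a_2 = 6.25
b_2 = 2.25
c_2 = 3.5
s_2 = 0.75
a_3 = 5.25
b_3 = 0.75
c_3 = 6.75
p_3 = 3
t_3 = 1.75
a_4 = 3.75
c_4 = 4.25
s_4 = 1.75
t_4 = 3.25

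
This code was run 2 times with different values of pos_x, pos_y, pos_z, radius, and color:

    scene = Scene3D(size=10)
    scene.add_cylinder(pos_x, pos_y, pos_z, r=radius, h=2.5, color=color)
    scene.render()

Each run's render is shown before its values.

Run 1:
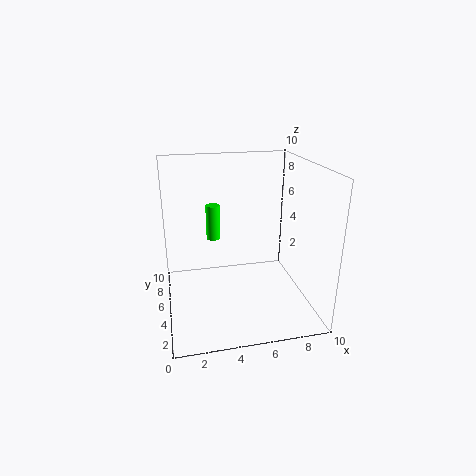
pos_x = 3.5; pos_y = 6.5; pos_z = 4.5; radius = 0.5; color = 'lime'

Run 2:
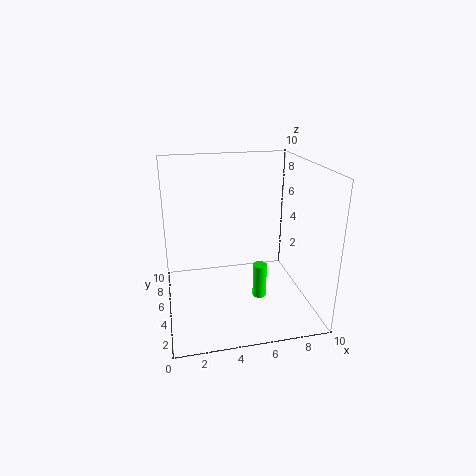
pos_x = 6.5; pos_y = 4.5; pos_z = 0.5; radius = 0.5; color = 'lime'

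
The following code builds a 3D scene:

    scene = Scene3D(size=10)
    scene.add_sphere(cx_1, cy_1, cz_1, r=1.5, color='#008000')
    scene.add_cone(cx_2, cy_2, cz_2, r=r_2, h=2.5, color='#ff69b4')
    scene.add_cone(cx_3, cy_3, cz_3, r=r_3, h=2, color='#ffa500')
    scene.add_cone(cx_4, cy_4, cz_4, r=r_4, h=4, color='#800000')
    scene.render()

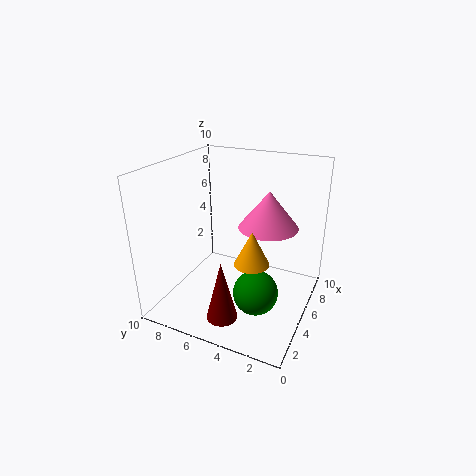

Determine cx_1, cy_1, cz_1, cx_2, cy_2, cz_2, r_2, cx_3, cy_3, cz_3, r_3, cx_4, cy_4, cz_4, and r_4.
cx_1 = 3.5; cy_1 = 3; cz_1 = 2; cx_2 = 5.5; cy_2 = 3; cz_2 = 6; r_2 = 2; cx_3 = 1.5; cy_3 = 2.5; cz_3 = 5.5; r_3 = 1; cx_4 = 1.5; cy_4 = 4.5; cz_4 = 1; r_4 = 1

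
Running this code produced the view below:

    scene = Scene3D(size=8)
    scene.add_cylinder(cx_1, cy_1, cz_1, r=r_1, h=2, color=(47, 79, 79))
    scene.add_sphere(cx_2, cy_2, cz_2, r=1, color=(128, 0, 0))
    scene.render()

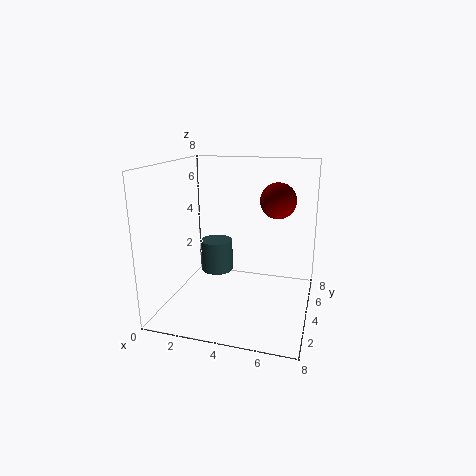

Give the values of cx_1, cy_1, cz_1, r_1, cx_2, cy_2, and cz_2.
cx_1 = 2; cy_1 = 6; cz_1 = 1; r_1 = 1; cx_2 = 6; cy_2 = 5; cz_2 = 6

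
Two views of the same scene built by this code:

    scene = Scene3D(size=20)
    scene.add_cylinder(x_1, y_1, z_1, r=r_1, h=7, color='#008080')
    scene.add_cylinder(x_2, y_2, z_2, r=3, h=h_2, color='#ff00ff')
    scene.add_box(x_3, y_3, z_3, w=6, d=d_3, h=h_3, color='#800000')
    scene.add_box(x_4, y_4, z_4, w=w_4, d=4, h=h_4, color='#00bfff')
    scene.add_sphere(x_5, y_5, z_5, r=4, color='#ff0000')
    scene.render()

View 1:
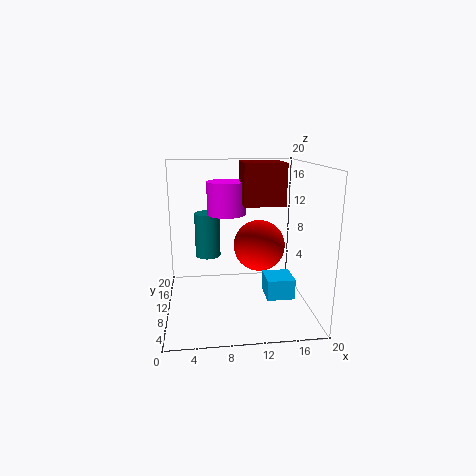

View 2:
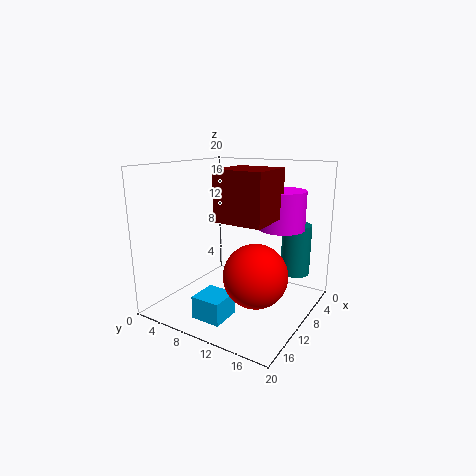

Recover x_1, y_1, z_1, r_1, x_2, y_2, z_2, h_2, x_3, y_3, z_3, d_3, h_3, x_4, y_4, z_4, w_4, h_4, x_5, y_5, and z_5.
x_1 = 6, y_1 = 17, z_1 = 5, r_1 = 2, x_2 = 9, y_2 = 16, z_2 = 12, h_2 = 5, x_3 = 11, y_3 = 11, z_3 = 14, d_3 = 6, h_3 = 6, x_4 = 14, y_4 = 8, z_4 = 1, w_4 = 4, h_4 = 3, x_5 = 14, y_5 = 15, z_5 = 7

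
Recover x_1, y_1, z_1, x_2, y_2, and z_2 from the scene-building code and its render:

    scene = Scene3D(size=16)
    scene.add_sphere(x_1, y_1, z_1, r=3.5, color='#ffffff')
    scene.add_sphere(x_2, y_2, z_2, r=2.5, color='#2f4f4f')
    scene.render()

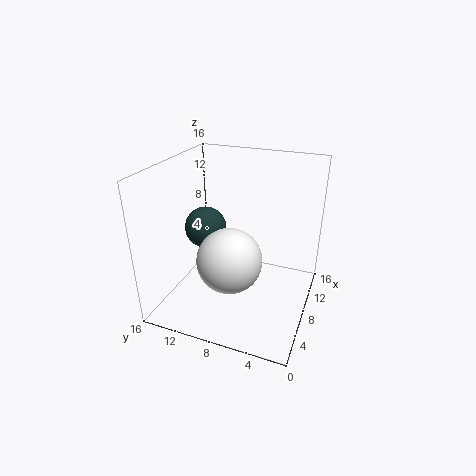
x_1 = 5.5, y_1 = 8, z_1 = 6.5, x_2 = 10, y_2 = 13, z_2 = 7.5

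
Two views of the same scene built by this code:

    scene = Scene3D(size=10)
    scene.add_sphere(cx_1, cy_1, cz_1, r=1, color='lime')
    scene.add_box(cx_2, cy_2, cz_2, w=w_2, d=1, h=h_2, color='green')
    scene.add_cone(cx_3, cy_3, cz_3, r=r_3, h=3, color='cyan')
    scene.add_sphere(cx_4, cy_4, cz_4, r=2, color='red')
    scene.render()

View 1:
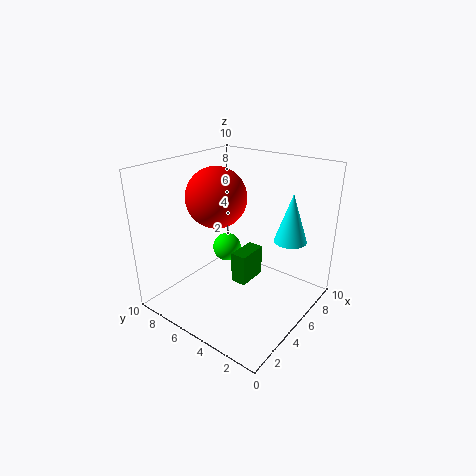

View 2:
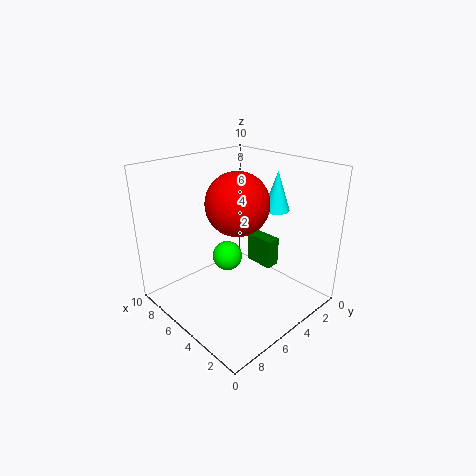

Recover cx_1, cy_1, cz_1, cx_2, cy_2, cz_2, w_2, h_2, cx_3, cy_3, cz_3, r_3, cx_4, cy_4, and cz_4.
cx_1 = 5, cy_1 = 6, cz_1 = 4, cx_2 = 3, cy_2 = 3, cz_2 = 3, w_2 = 2, h_2 = 2, cx_3 = 5, cy_3 = 1, cz_3 = 6, r_3 = 1, cx_4 = 4, cy_4 = 6, cz_4 = 8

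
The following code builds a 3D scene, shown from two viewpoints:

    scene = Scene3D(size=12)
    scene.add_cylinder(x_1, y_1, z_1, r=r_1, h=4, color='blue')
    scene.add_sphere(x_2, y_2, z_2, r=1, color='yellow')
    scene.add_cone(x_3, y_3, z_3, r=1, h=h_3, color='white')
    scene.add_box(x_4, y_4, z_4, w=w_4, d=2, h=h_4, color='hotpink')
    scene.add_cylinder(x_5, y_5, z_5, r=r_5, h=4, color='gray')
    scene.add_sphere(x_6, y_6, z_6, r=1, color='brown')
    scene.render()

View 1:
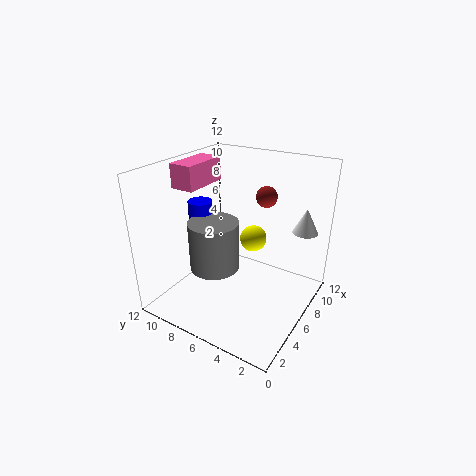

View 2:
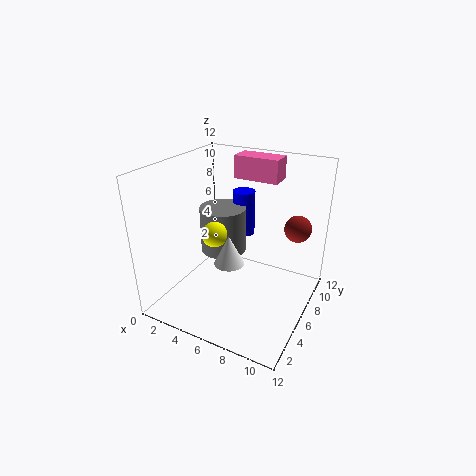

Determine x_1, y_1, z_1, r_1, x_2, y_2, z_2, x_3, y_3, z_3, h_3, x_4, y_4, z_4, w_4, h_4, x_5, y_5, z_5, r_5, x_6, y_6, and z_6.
x_1 = 5
y_1 = 9
z_1 = 5
r_1 = 1
x_2 = 5
y_2 = 4
z_2 = 7
x_3 = 8
y_3 = 1
z_3 = 7
h_3 = 2
x_4 = 4
y_4 = 9
z_4 = 10
w_4 = 4
h_4 = 2
x_5 = 4
y_5 = 7
z_5 = 4
r_5 = 2
x_6 = 11
y_6 = 6
z_6 = 8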